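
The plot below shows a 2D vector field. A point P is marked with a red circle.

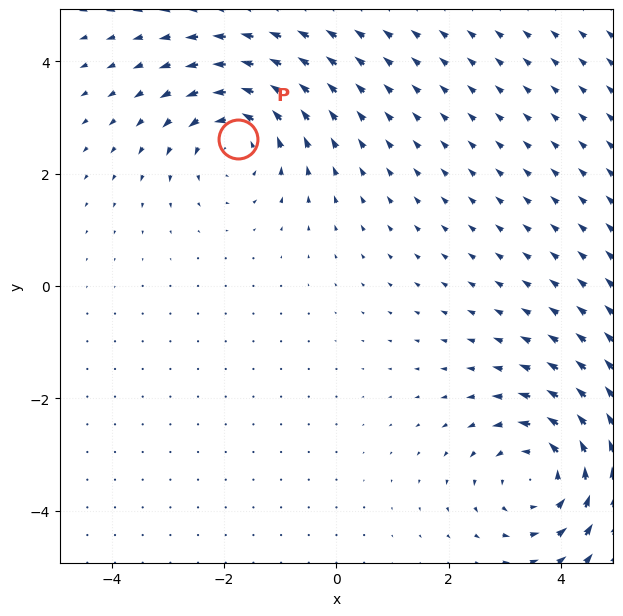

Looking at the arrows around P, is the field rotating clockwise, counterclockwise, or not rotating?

Near P at (-1.8, 2.6) the arrows circulate counterclockwise. The curl (z-component) there is about +3; positive curl means counterclockwise rotation.

counterclockwise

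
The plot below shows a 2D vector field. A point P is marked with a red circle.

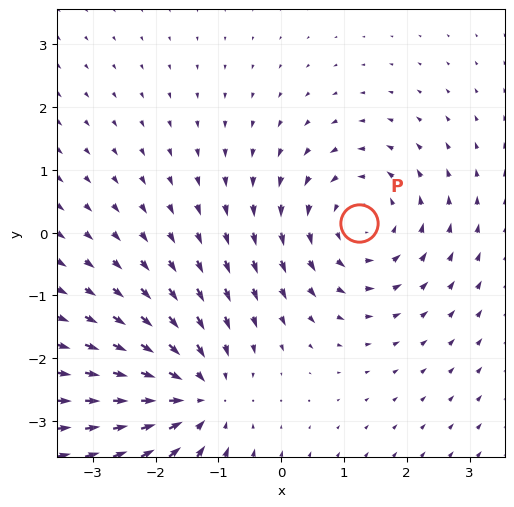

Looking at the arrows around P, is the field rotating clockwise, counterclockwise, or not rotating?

Near P at (1.2, 0.2) the arrows circulate counterclockwise. The curl (z-component) there is about +4; positive curl means counterclockwise rotation.

counterclockwise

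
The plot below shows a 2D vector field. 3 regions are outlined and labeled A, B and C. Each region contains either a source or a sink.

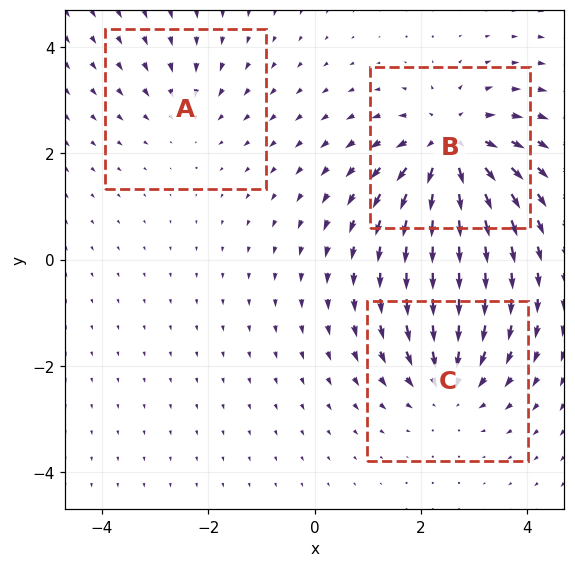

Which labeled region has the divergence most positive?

Divergence at each region's feature centre — A: about -2, B: about +5, C: about -3. Region B is most positive.

B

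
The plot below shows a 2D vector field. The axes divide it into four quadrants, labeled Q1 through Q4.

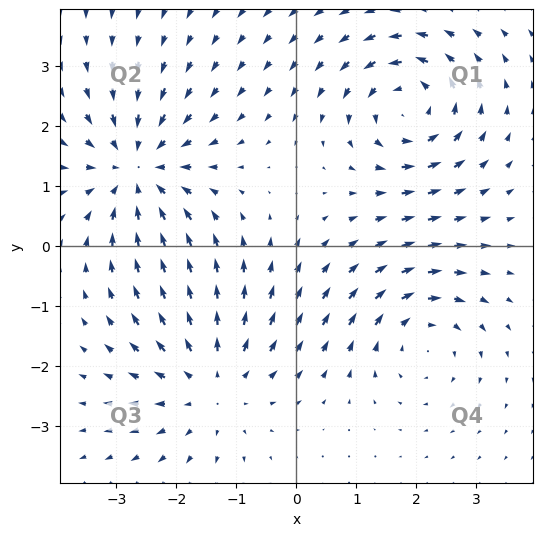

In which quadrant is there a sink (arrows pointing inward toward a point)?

The sink sits at approximately (-2.7, 1.3), which lies in quadrant Q2. The divergence there is about -4, negative as expected for a sink.

Q2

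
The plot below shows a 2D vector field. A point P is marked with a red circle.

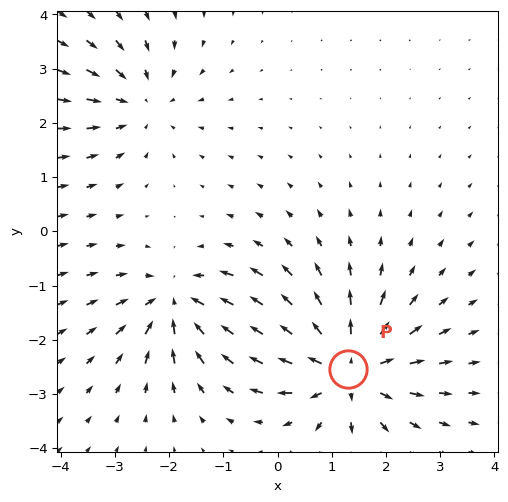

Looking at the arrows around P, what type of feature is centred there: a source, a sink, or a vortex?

source

At P (1.3, -2.5) the arrows spread outward. Divergence about +6, curl ≈0 — positive divergence with near-zero curl is a source.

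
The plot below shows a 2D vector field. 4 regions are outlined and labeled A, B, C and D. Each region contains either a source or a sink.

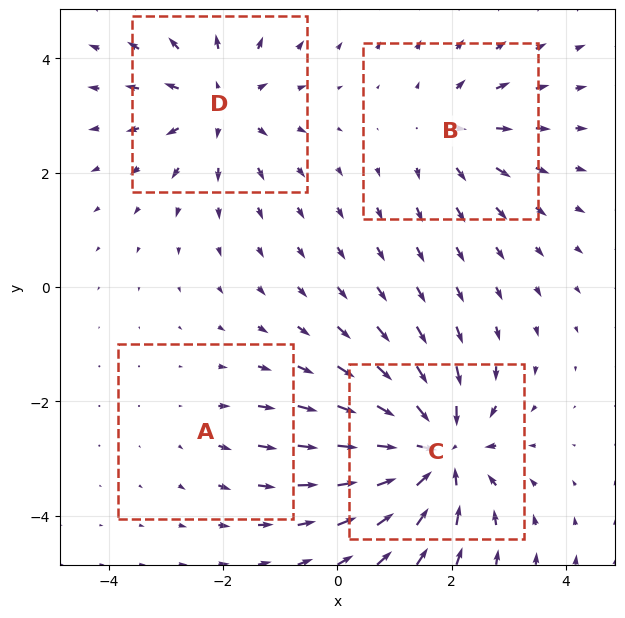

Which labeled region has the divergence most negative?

Divergence at each region's feature centre — A: about +2, B: about +4, C: about -7, D: about +5. Region C is most negative.

C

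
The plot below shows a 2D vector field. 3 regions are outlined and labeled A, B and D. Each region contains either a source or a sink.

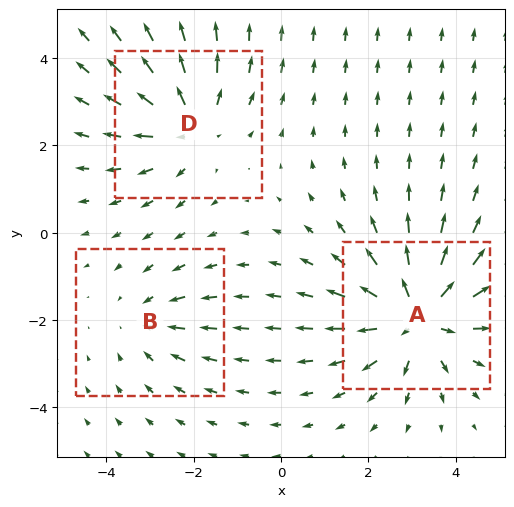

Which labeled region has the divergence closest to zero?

B

Divergence at each region's feature centre — A: about +4, B: about -2, D: about +3. Region B is closest to zero.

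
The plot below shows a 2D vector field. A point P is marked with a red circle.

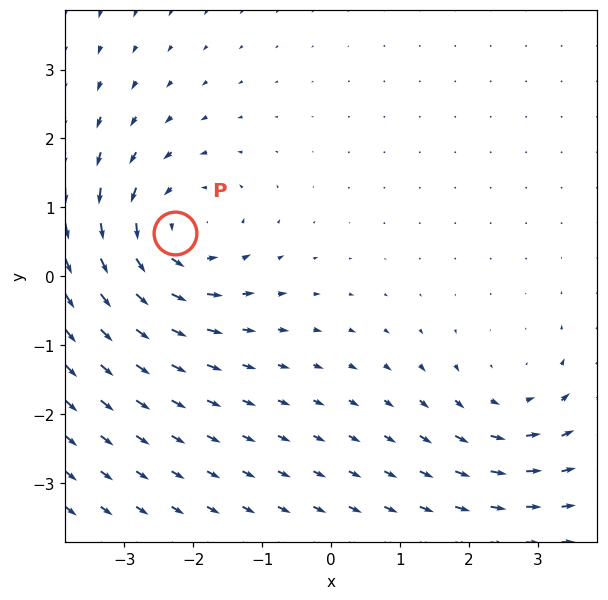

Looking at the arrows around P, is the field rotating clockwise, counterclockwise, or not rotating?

counterclockwise

Near P at (-2.3, 0.6) the arrows circulate counterclockwise. The curl (z-component) there is about +5; positive curl means counterclockwise rotation.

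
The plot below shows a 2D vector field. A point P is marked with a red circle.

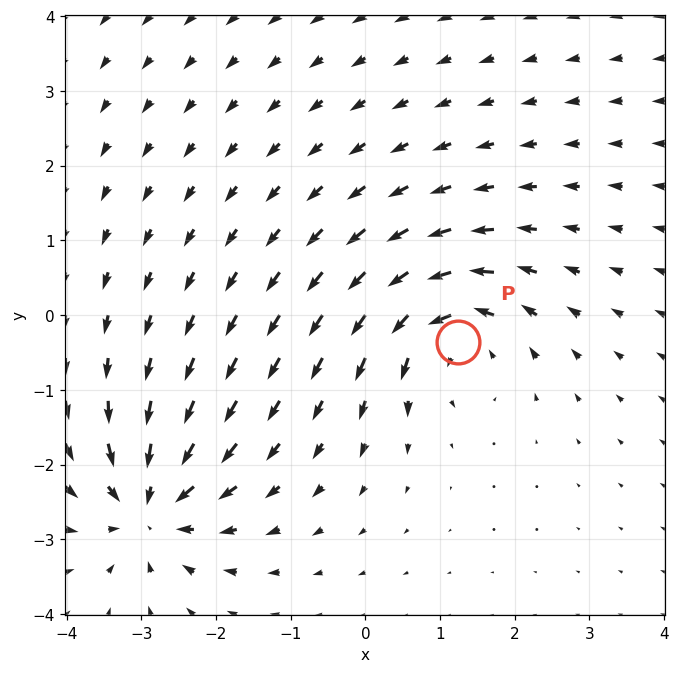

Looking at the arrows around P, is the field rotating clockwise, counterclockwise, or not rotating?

counterclockwise

Near P at (1.2, -0.4) the arrows circulate counterclockwise. The curl (z-component) there is about +4; positive curl means counterclockwise rotation.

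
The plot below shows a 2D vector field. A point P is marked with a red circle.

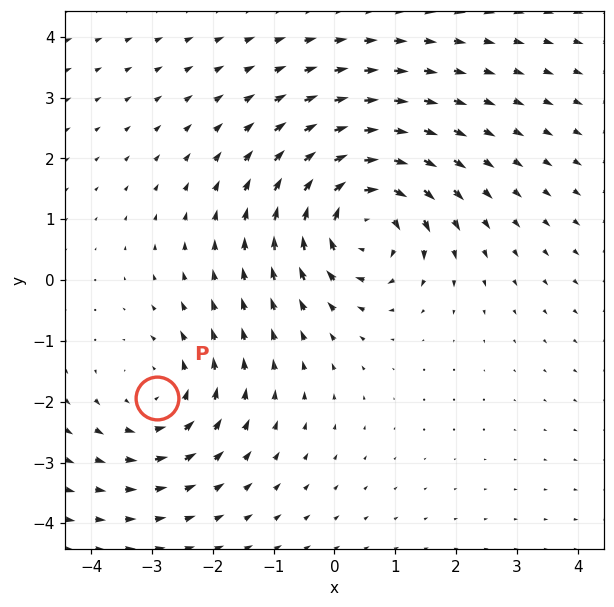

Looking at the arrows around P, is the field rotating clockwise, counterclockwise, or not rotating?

counterclockwise

Near P at (-2.9, -1.9) the arrows circulate counterclockwise. The curl (z-component) there is about +3; positive curl means counterclockwise rotation.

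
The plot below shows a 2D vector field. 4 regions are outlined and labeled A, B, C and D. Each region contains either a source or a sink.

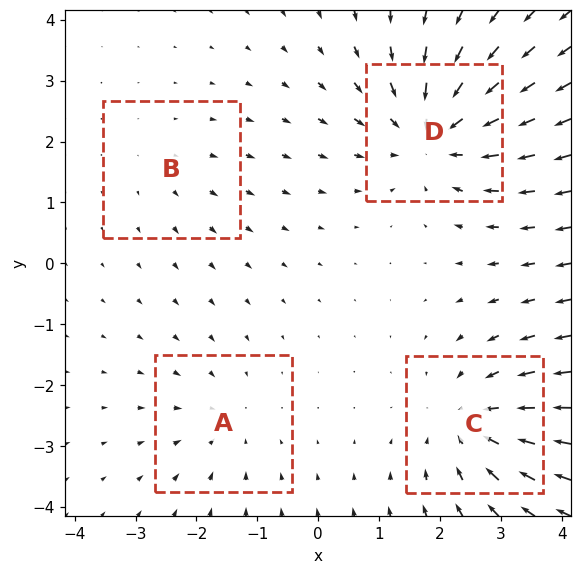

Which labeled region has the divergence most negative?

Divergence at each region's feature centre — A: about -3, B: about +2, C: about -5, D: about -6. Region D is most negative.

D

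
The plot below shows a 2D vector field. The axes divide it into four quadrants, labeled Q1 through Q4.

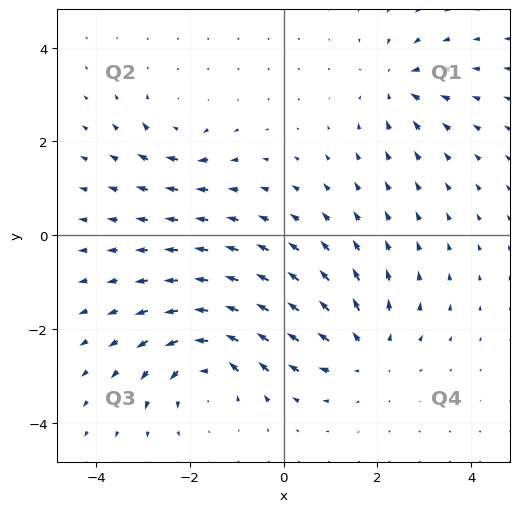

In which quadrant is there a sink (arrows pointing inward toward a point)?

The sink sits at approximately (2.4, 3.2), which lies in quadrant Q1. The divergence there is about -4, negative as expected for a sink.

Q1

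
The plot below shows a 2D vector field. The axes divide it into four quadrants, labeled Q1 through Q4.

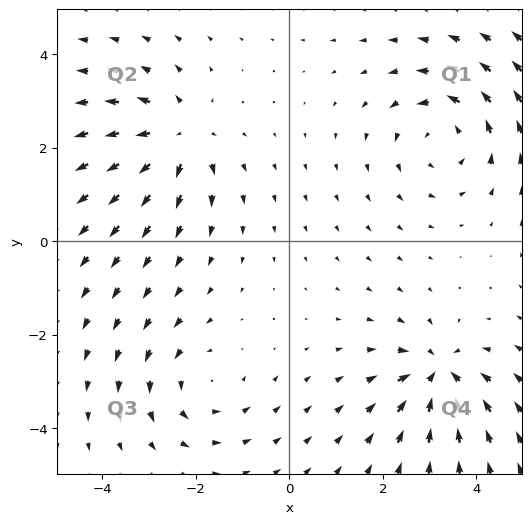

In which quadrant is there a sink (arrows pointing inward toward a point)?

Q4

The sink sits at approximately (3.2, -2.8), which lies in quadrant Q4. The divergence there is about -5, negative as expected for a sink.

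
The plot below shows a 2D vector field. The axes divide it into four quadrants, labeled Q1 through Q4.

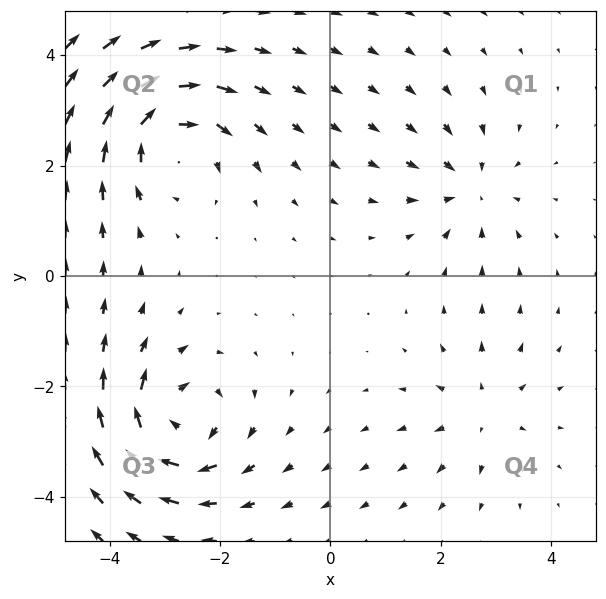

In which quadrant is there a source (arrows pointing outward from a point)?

Q4

The source sits at approximately (2.8, -2.5), which lies in quadrant Q4. The divergence there is about +3, positive as expected for a source.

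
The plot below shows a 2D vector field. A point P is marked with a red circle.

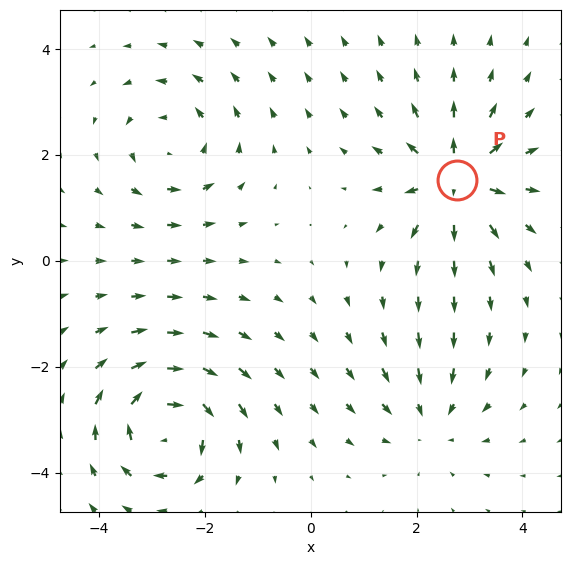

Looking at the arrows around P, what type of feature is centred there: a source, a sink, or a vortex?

At P (2.8, 1.5) the arrows spread outward. Divergence about +7, curl ≈0 — positive divergence with near-zero curl is a source.

source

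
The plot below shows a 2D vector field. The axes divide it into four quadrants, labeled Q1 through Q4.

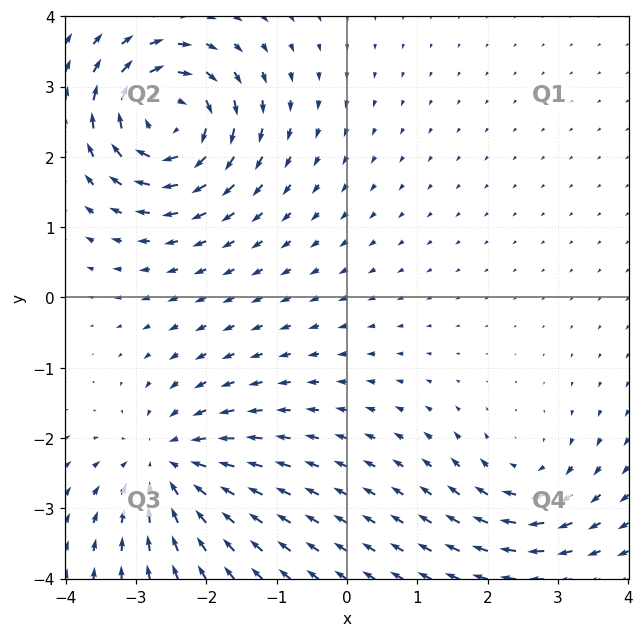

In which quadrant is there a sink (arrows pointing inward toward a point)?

Q3

The sink sits at approximately (-2.5, -2.4), which lies in quadrant Q3. The divergence there is about -4, negative as expected for a sink.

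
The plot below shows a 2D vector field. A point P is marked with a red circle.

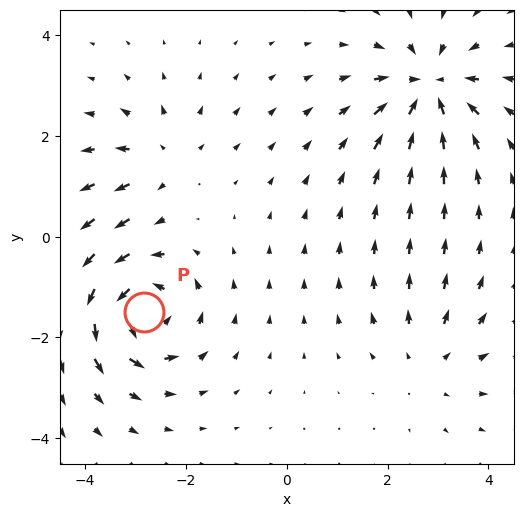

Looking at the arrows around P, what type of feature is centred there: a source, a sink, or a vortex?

vortex

At P (-2.8, -1.5) the arrows circulate counterclockwise. Divergence ≈0, curl about +7 — near-zero divergence with nonzero curl is a vortex.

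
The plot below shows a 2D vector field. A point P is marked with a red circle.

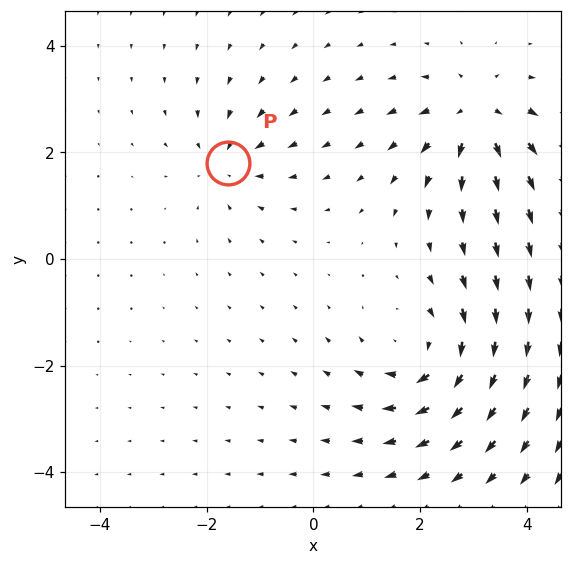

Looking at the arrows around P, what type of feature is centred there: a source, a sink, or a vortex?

sink

At P (-1.6, 1.8) the arrows converge inward. Divergence about -3, curl ≈0 — negative divergence with near-zero curl is a sink.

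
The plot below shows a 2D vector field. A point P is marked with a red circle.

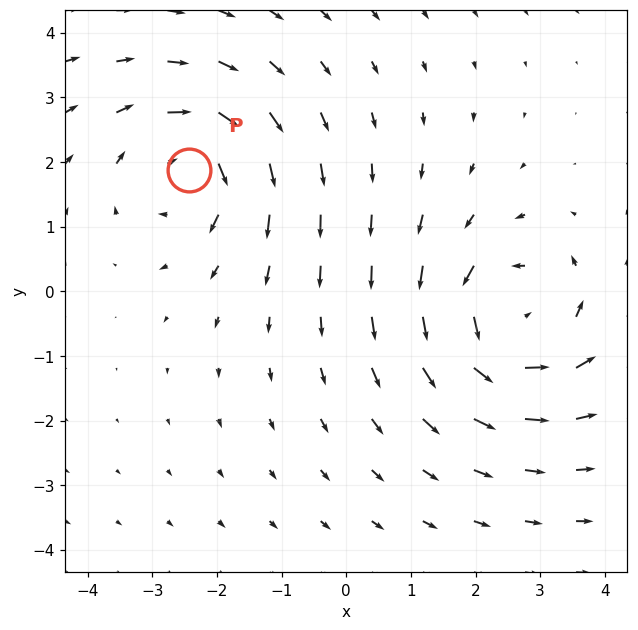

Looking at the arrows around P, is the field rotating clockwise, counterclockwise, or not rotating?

clockwise

Near P at (-2.4, 1.9) the arrows circulate clockwise. The curl (z-component) there is about -4; negative curl means clockwise rotation.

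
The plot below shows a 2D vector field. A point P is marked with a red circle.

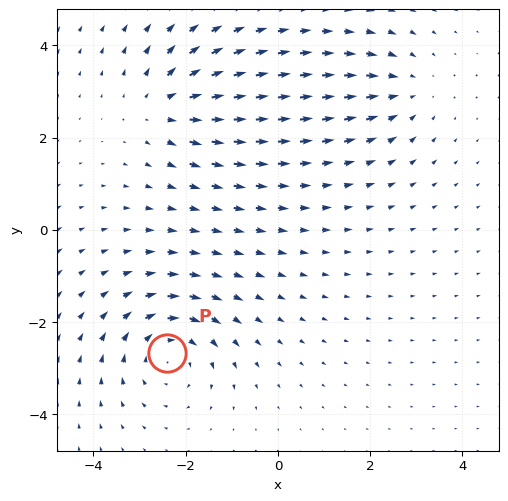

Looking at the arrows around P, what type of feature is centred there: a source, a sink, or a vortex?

At P (-2.4, -2.7) the arrows circulate clockwise. Divergence ≈0, curl about -4 — near-zero divergence with nonzero curl is a vortex.

vortex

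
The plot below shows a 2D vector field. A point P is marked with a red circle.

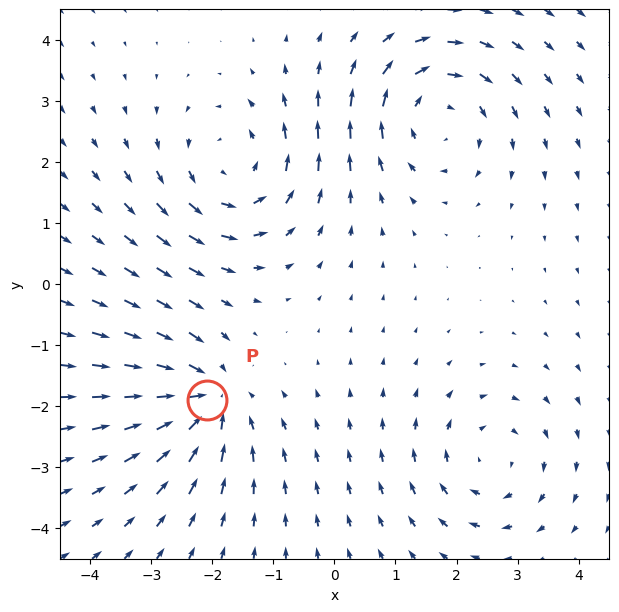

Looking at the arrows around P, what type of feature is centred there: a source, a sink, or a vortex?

sink

At P (-2.1, -1.9) the arrows converge inward. Divergence about -4, curl ≈0 — negative divergence with near-zero curl is a sink.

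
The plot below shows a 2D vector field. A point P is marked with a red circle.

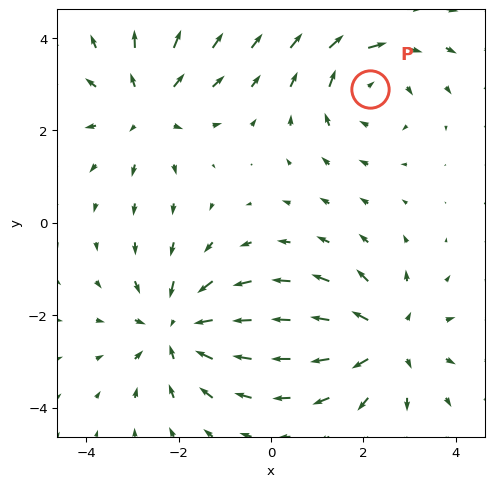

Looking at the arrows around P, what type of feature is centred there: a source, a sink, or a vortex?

At P (2.2, 2.9) the arrows circulate clockwise. Divergence ≈0, curl about -3 — near-zero divergence with nonzero curl is a vortex.

vortex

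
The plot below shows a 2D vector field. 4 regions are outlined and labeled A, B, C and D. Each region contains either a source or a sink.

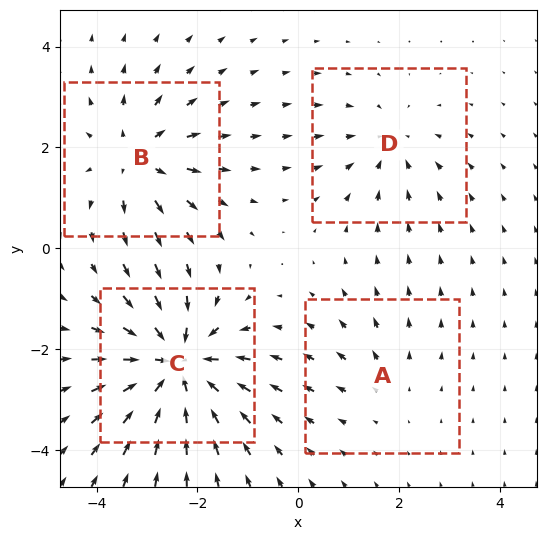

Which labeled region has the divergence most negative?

C

Divergence at each region's feature centre — A: about +2, B: about +5, C: about -8, D: about -3. Region C is most negative.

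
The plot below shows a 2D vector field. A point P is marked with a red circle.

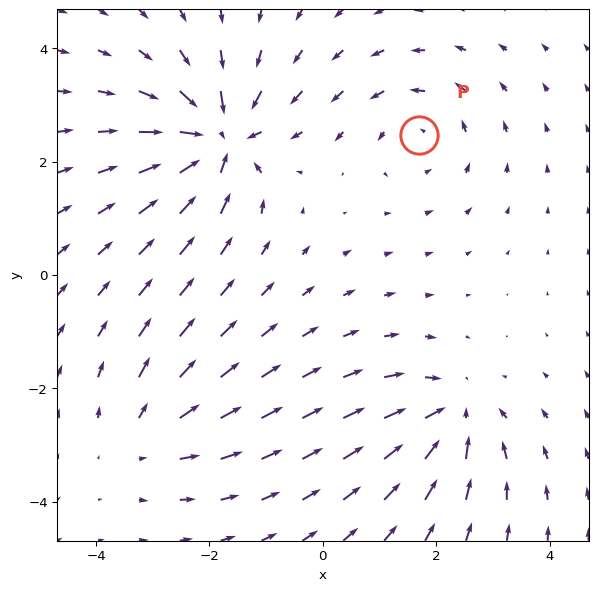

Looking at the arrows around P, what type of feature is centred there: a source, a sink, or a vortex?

At P (1.7, 2.5) the arrows circulate counterclockwise. Divergence ≈0, curl about +3 — near-zero divergence with nonzero curl is a vortex.

vortex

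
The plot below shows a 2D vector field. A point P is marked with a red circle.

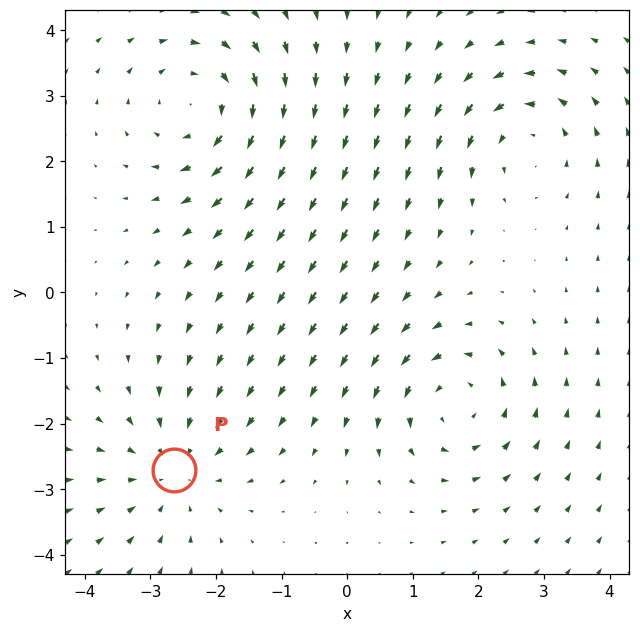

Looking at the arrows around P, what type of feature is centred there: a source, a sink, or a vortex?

At P (-2.6, -2.7) the arrows converge inward. Divergence about -3, curl ≈0 — negative divergence with near-zero curl is a sink.

sink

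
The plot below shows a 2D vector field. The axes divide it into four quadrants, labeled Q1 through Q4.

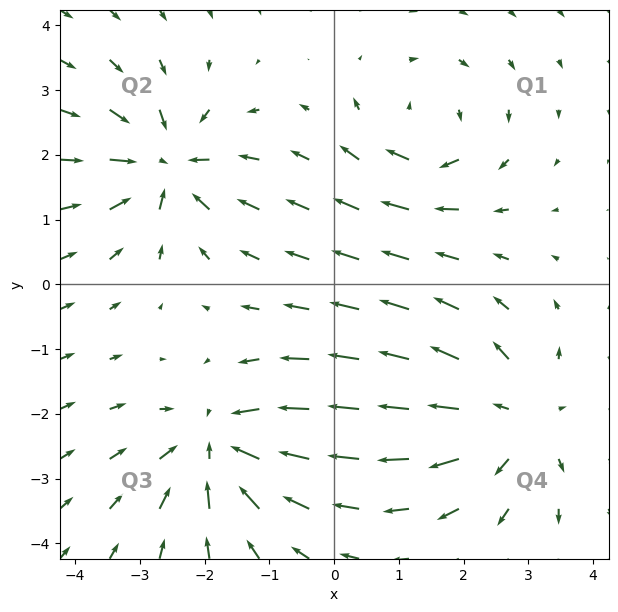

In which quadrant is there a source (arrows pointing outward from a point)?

The source sits at approximately (2.8, -2.1), which lies in quadrant Q4. The divergence there is about +4, positive as expected for a source.

Q4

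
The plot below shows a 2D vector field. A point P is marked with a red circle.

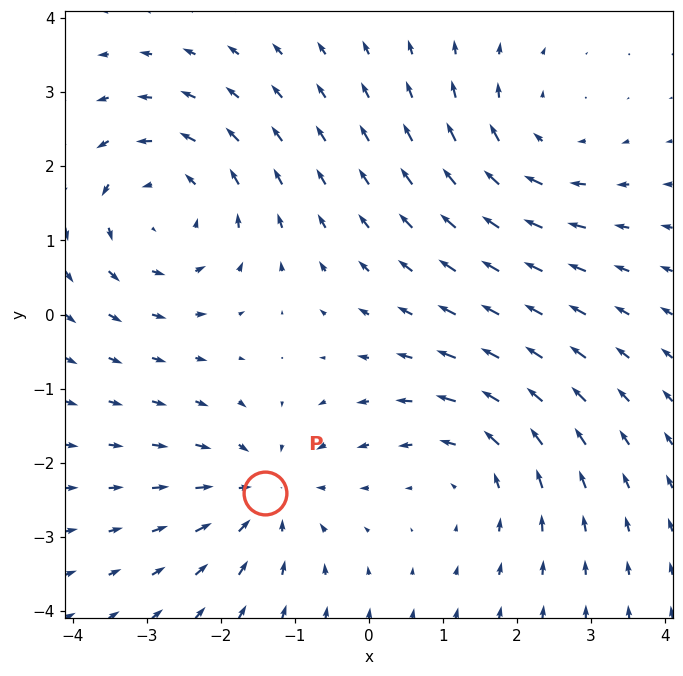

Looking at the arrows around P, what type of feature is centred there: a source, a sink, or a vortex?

sink

At P (-1.4, -2.4) the arrows converge inward. Divergence about -4, curl ≈0 — negative divergence with near-zero curl is a sink.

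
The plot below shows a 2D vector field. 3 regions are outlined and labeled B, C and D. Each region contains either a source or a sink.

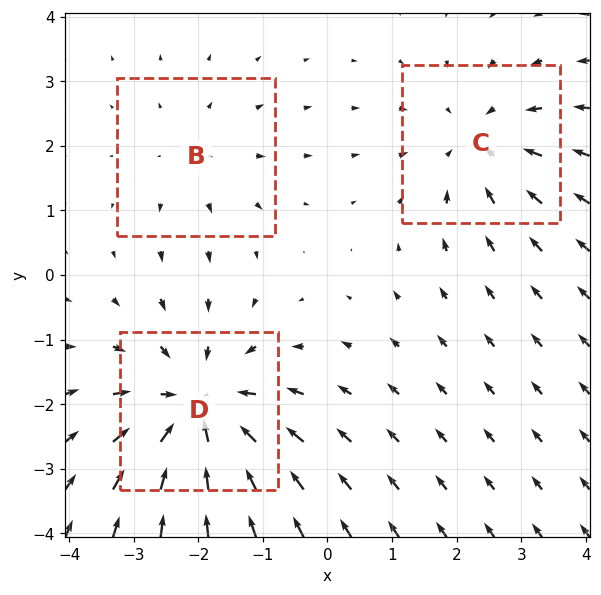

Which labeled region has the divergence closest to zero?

Divergence at each region's feature centre — B: about +2, C: about -3, D: about -4. Region B is closest to zero.

B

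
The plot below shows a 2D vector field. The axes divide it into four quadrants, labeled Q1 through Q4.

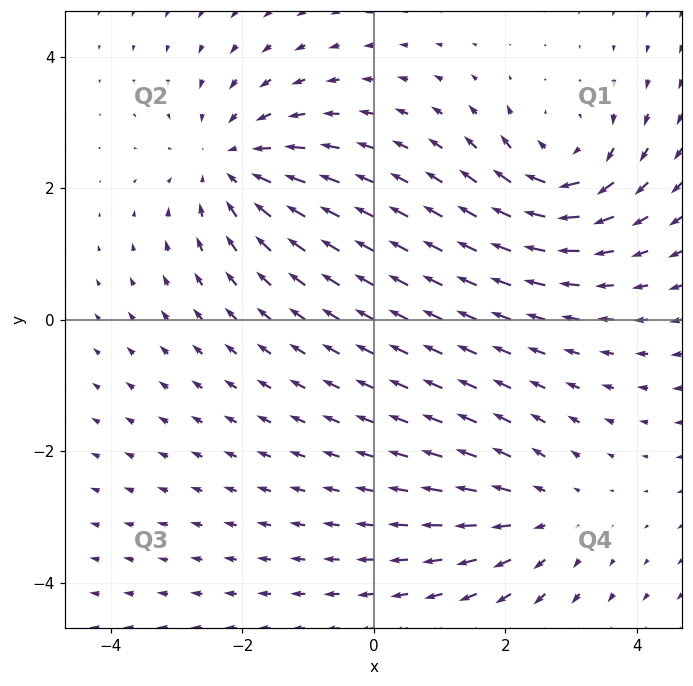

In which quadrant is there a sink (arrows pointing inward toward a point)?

Q2

The sink sits at approximately (-2.1, 2.4), which lies in quadrant Q2. The divergence there is about -3, negative as expected for a sink.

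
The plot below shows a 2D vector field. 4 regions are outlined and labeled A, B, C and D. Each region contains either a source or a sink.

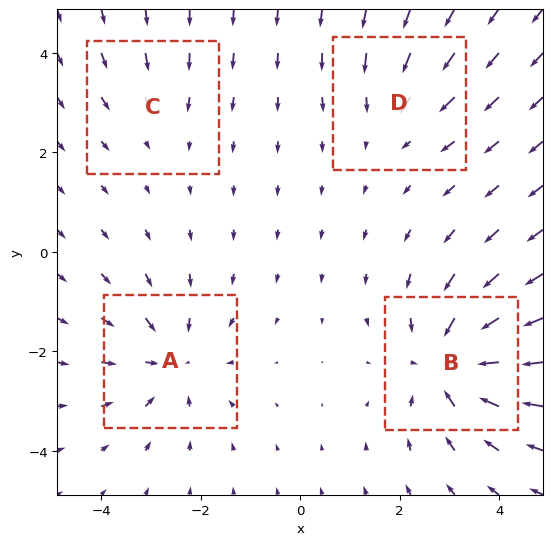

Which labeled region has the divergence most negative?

Divergence at each region's feature centre — A: about -5, B: about -6, C: about -2, D: about -3. Region B is most negative.

B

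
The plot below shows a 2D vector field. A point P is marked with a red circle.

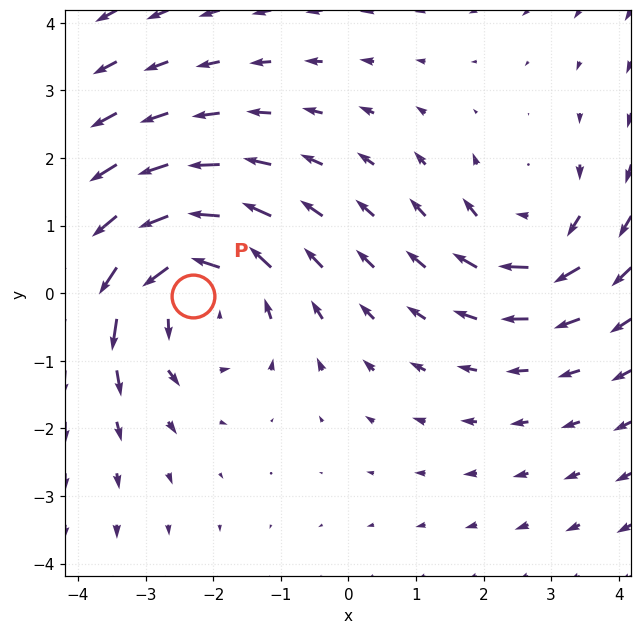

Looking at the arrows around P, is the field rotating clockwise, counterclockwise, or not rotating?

counterclockwise

Near P at (-2.3, -0.0) the arrows circulate counterclockwise. The curl (z-component) there is about +3; positive curl means counterclockwise rotation.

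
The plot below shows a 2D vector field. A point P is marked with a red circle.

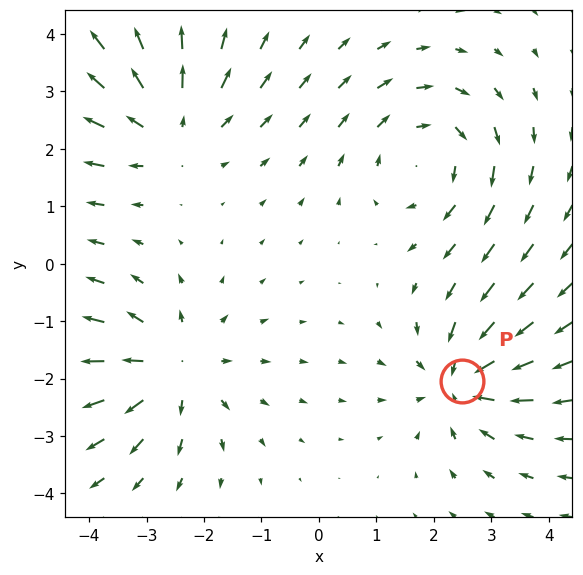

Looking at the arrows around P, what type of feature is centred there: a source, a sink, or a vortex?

sink

At P (2.5, -2.0) the arrows converge inward. Divergence about -5, curl ≈0 — negative divergence with near-zero curl is a sink.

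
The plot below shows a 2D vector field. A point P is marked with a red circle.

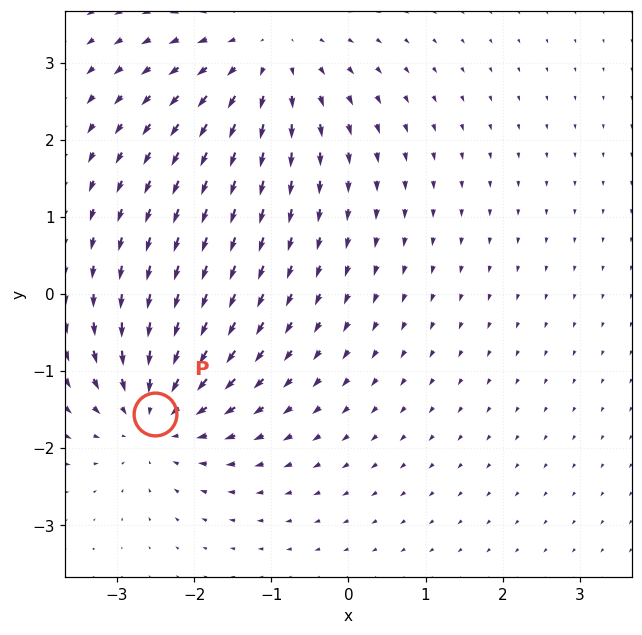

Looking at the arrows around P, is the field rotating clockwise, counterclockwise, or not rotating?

not rotating

Near P at (-2.5, -1.6) the arrows show no circulation. The curl there is ≈0.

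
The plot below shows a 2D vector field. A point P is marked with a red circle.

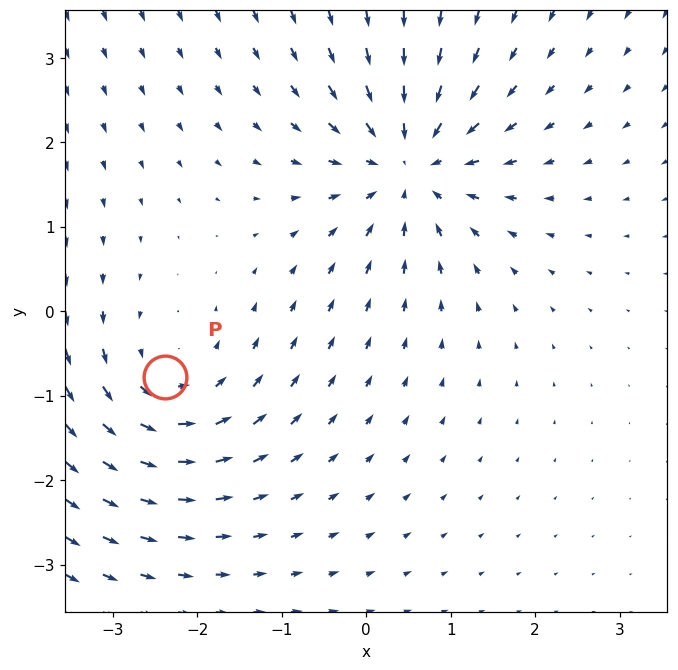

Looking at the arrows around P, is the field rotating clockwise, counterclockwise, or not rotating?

Near P at (-2.4, -0.8) the arrows circulate counterclockwise. The curl (z-component) there is about +3; positive curl means counterclockwise rotation.

counterclockwise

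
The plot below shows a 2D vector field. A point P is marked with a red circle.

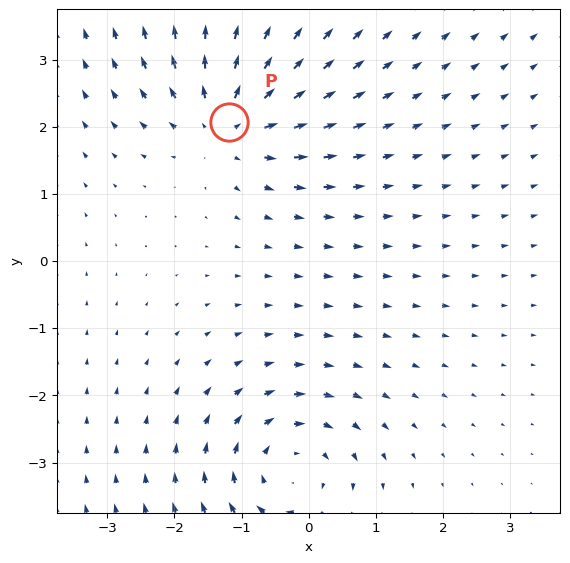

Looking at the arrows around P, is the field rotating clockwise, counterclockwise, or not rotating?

Near P at (-1.2, 2.1) the arrows show no circulation. The curl there is ≈0.

not rotating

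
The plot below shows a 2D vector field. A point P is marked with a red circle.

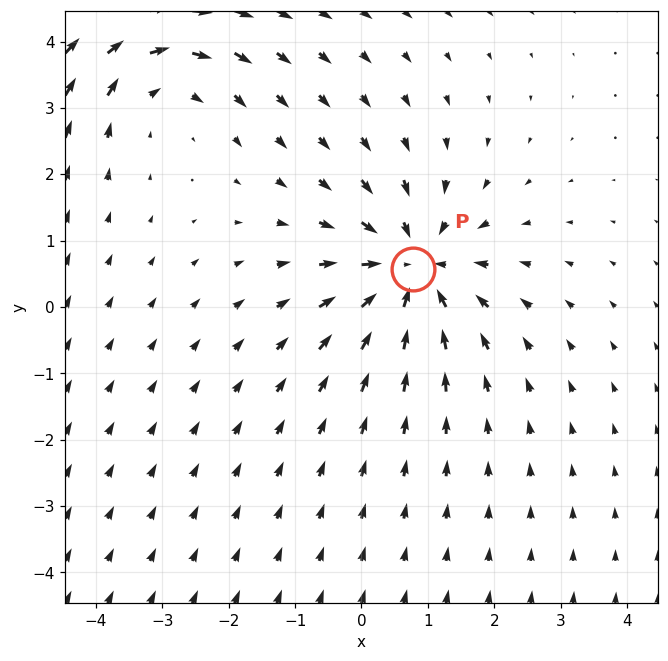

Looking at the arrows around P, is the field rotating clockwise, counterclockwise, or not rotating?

not rotating

Near P at (0.8, 0.6) the arrows show no circulation. The curl there is ≈0.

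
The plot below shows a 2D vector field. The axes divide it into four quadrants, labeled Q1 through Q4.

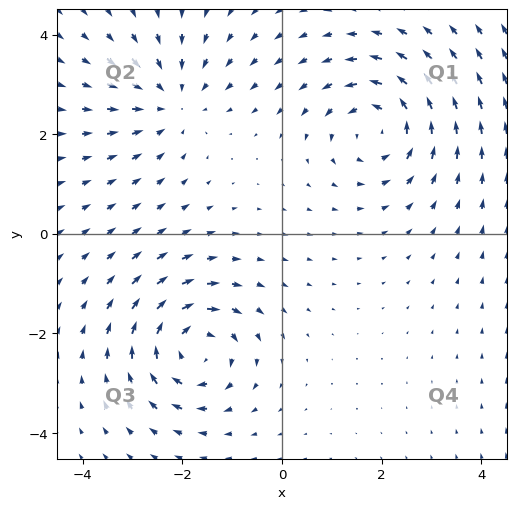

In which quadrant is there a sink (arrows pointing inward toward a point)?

Q2

The sink sits at approximately (-2.2, 2.7), which lies in quadrant Q2. The divergence there is about -3, negative as expected for a sink.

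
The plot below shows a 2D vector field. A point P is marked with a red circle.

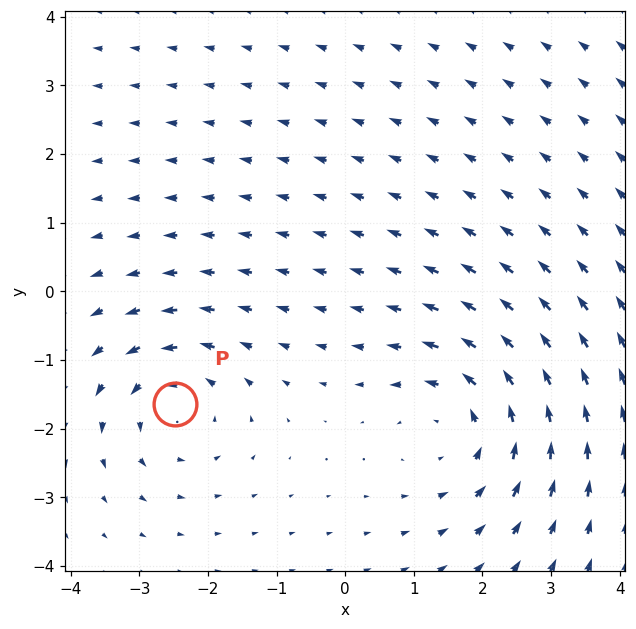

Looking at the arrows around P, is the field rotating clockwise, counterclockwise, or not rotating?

counterclockwise

Near P at (-2.5, -1.6) the arrows circulate counterclockwise. The curl (z-component) there is about +3; positive curl means counterclockwise rotation.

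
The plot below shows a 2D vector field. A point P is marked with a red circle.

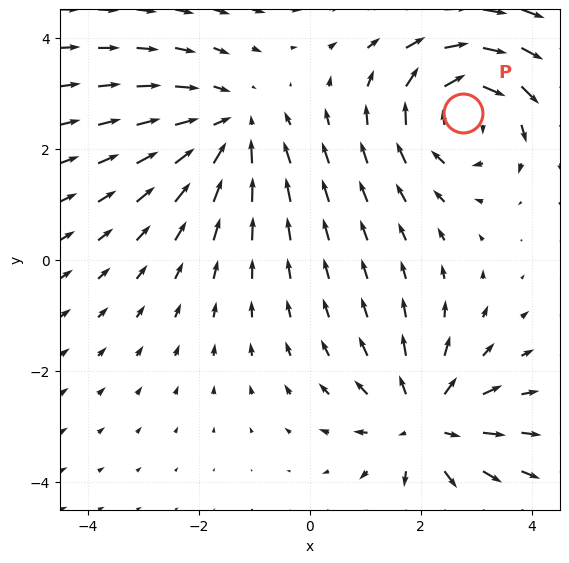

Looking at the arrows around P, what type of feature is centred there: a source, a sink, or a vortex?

At P (2.8, 2.6) the arrows circulate clockwise. Divergence ≈0, curl about -3 — near-zero divergence with nonzero curl is a vortex.

vortex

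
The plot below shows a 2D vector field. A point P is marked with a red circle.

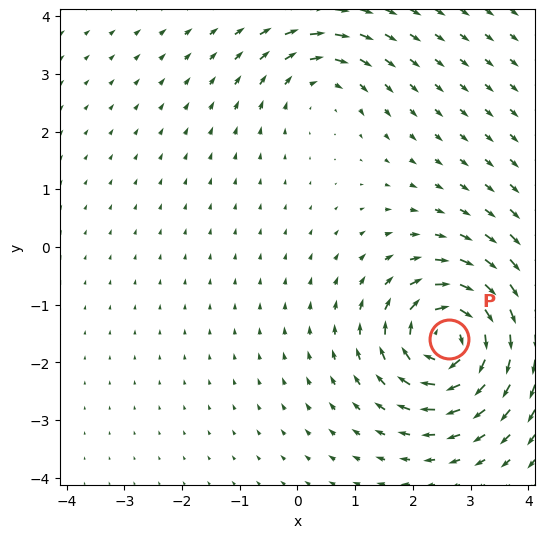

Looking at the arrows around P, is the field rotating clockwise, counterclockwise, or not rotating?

Near P at (2.6, -1.6) the arrows circulate clockwise. The curl (z-component) there is about -7; negative curl means clockwise rotation.

clockwise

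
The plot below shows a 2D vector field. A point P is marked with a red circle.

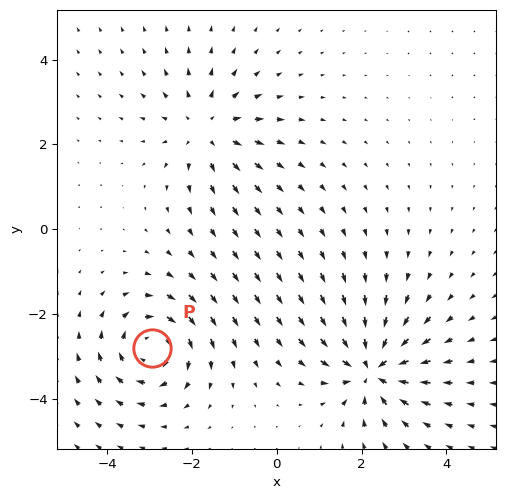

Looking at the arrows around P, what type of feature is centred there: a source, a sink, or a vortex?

At P (-3.0, -2.8) the arrows circulate clockwise. Divergence ≈0, curl about -4 — near-zero divergence with nonzero curl is a vortex.

vortex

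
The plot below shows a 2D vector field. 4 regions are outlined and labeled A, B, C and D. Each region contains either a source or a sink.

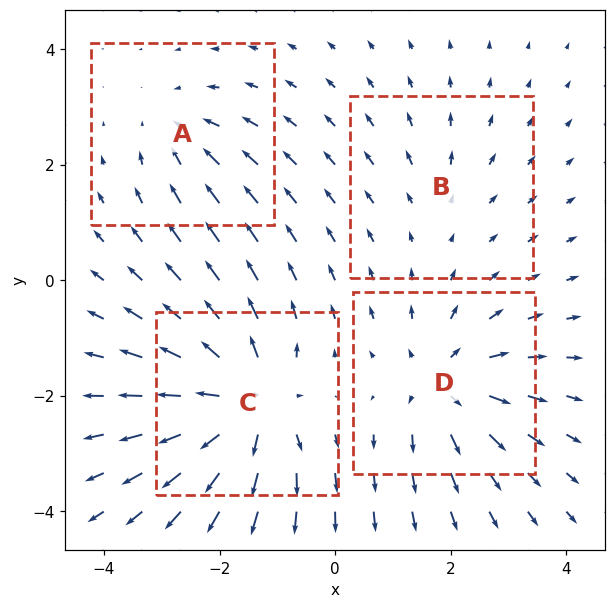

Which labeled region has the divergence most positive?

C

Divergence at each region's feature centre — A: about -3, B: about +2, C: about +7, D: about +5. Region C is most positive.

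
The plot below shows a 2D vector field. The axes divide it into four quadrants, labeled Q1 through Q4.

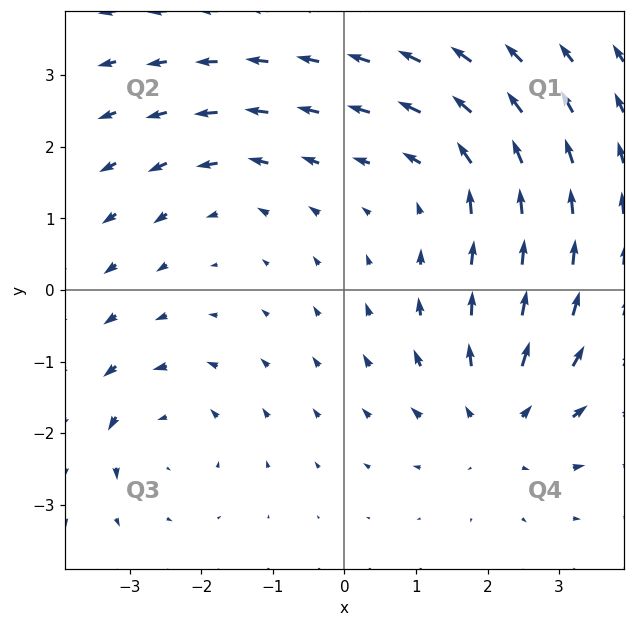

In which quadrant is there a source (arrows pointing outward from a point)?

The source sits at approximately (2.2, -1.8), which lies in quadrant Q4. The divergence there is about +4, positive as expected for a source.

Q4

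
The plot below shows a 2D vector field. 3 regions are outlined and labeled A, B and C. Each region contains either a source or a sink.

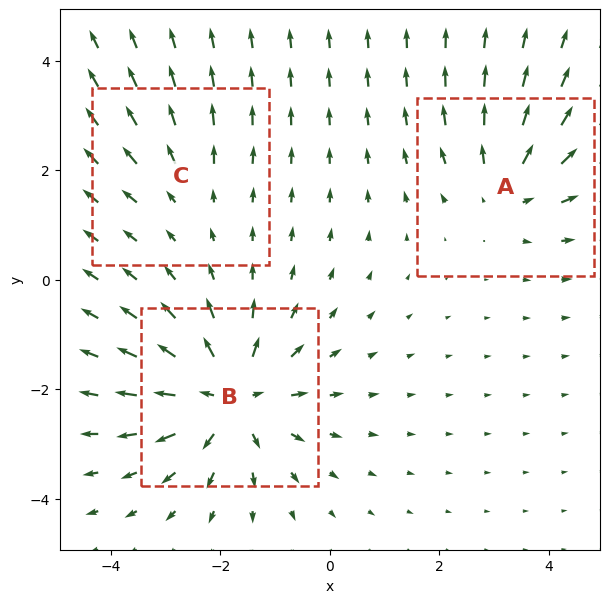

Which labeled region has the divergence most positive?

B

Divergence at each region's feature centre — A: about +3, B: about +5, C: about +2. Region B is most positive.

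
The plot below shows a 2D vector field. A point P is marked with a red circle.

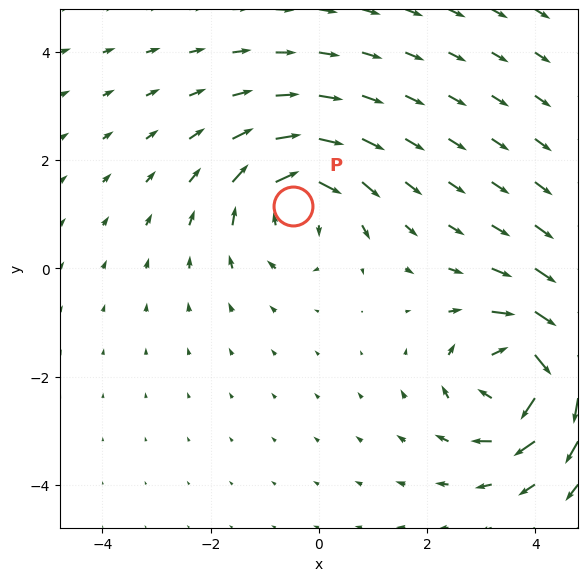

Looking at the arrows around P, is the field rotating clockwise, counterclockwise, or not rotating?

clockwise

Near P at (-0.5, 1.1) the arrows circulate clockwise. The curl (z-component) there is about -4; negative curl means clockwise rotation.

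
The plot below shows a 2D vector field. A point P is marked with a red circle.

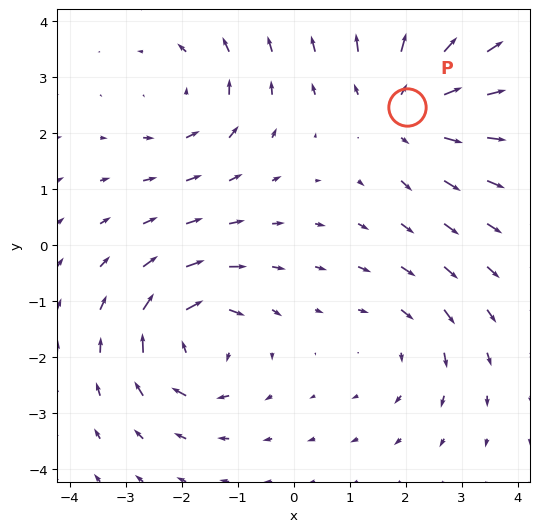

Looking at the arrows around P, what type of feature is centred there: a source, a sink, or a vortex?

source

At P (2.0, 2.5) the arrows spread outward. Divergence about +4, curl ≈0 — positive divergence with near-zero curl is a source.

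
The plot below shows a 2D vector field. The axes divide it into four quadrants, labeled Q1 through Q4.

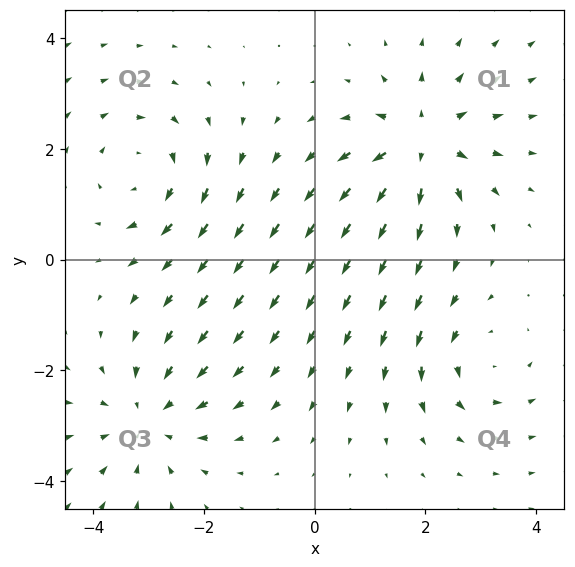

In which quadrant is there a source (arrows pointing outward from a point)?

The source sits at approximately (1.9, 2.1), which lies in quadrant Q1. The divergence there is about +5, positive as expected for a source.

Q1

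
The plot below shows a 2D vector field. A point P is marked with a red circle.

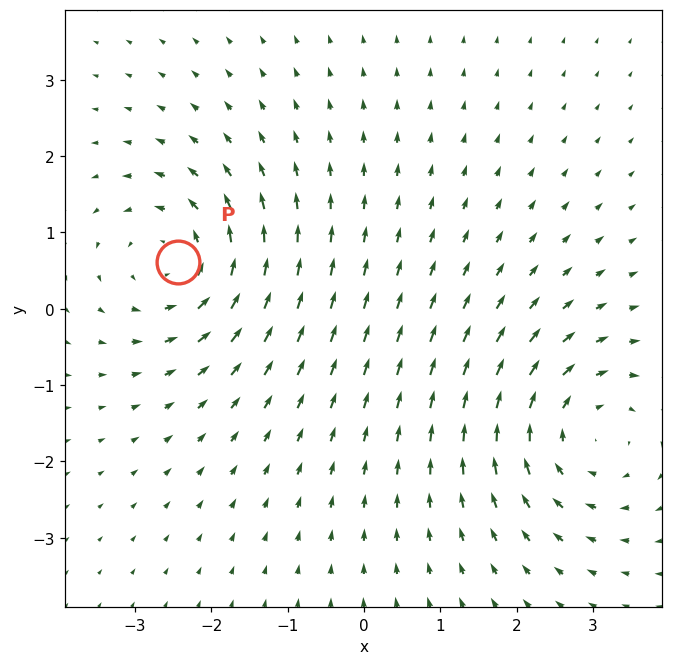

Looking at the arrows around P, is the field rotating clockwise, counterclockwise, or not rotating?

Near P at (-2.4, 0.6) the arrows circulate counterclockwise. The curl (z-component) there is about +5; positive curl means counterclockwise rotation.

counterclockwise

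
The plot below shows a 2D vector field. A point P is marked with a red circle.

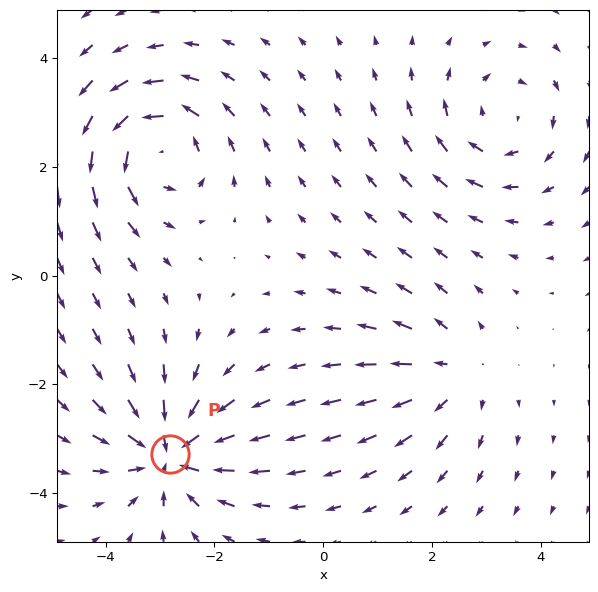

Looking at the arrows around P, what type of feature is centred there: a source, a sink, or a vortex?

sink

At P (-2.8, -3.3) the arrows converge inward. Divergence about -5, curl ≈0 — negative divergence with near-zero curl is a sink.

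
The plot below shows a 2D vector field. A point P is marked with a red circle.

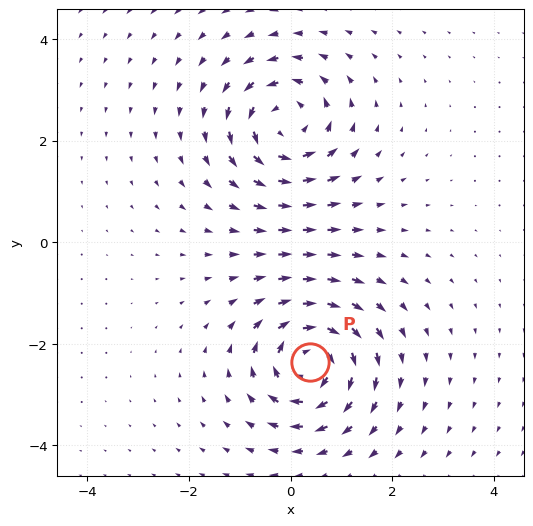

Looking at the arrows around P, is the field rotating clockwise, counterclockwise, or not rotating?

Near P at (0.4, -2.4) the arrows circulate clockwise. The curl (z-component) there is about -7; negative curl means clockwise rotation.

clockwise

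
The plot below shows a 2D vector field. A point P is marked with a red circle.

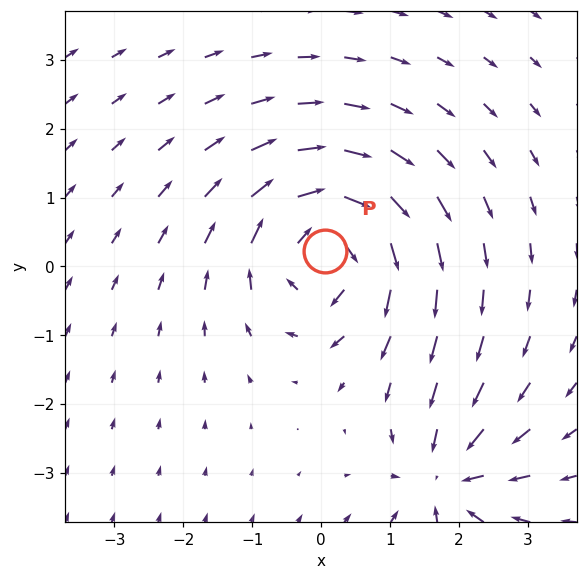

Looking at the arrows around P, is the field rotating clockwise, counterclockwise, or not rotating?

Near P at (0.1, 0.2) the arrows circulate clockwise. The curl (z-component) there is about -5; negative curl means clockwise rotation.

clockwise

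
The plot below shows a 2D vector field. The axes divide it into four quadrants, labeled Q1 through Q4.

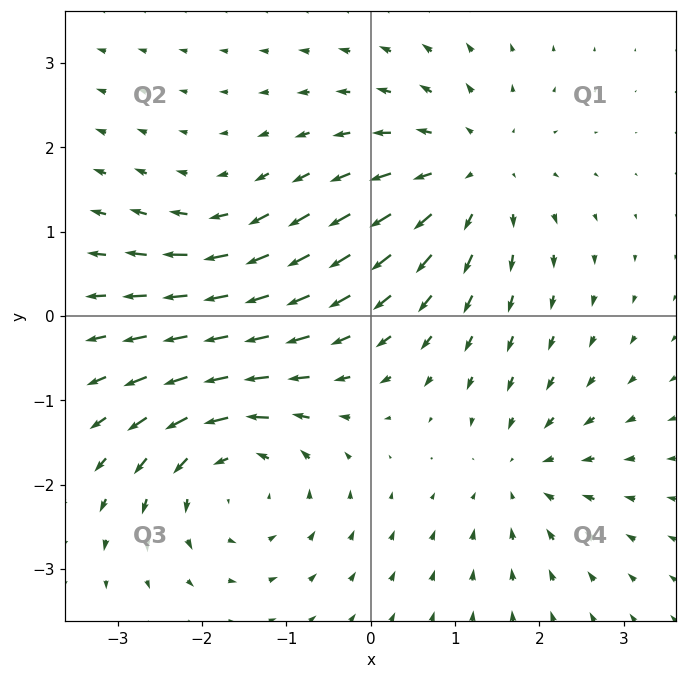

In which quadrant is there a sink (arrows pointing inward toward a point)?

The sink sits at approximately (1.8, -1.8), which lies in quadrant Q4. The divergence there is about -4, negative as expected for a sink.

Q4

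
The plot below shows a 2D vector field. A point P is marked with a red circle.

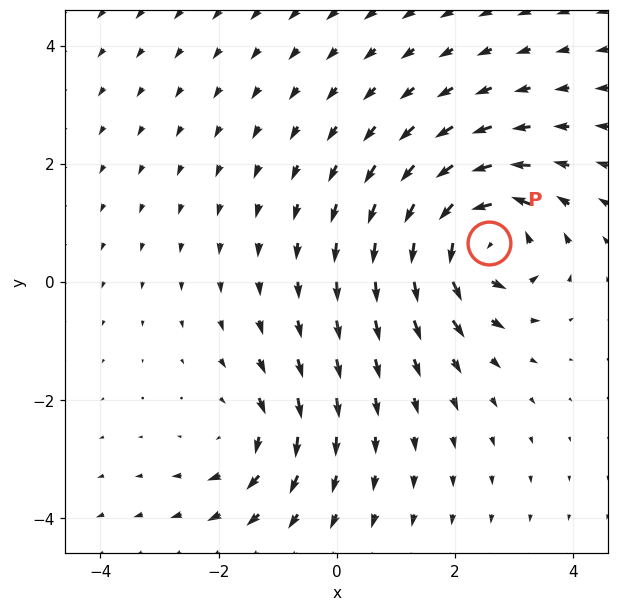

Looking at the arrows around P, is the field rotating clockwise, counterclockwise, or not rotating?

counterclockwise

Near P at (2.6, 0.7) the arrows circulate counterclockwise. The curl (z-component) there is about +6; positive curl means counterclockwise rotation.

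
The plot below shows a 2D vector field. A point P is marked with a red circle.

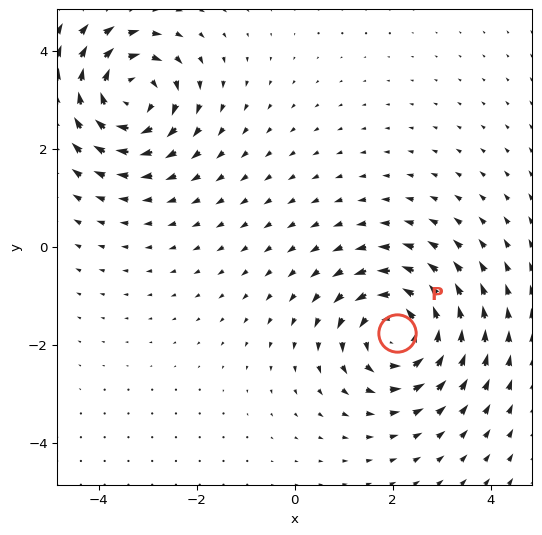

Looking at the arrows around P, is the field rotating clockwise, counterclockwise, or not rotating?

counterclockwise

Near P at (2.1, -1.7) the arrows circulate counterclockwise. The curl (z-component) there is about +5; positive curl means counterclockwise rotation.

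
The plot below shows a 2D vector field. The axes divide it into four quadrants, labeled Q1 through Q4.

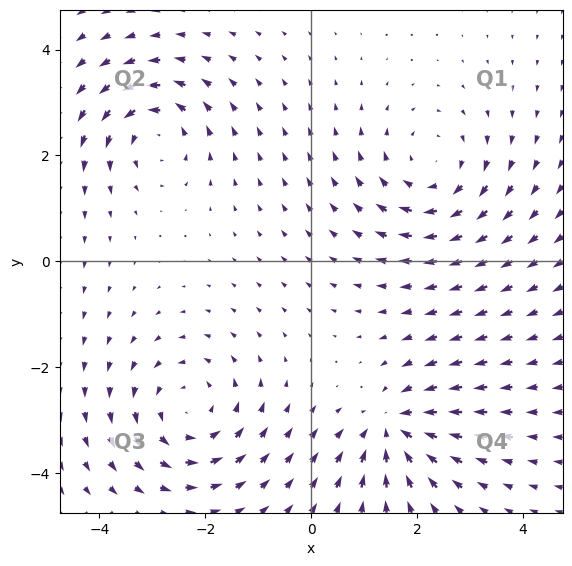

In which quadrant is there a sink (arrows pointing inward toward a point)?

The sink sits at approximately (1.5, -3.1), which lies in quadrant Q4. The divergence there is about -5, negative as expected for a sink.

Q4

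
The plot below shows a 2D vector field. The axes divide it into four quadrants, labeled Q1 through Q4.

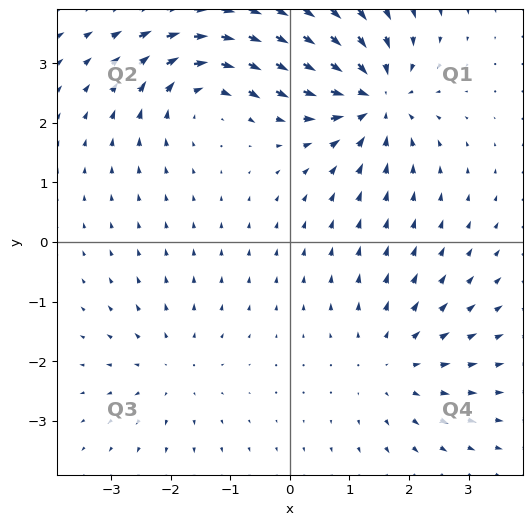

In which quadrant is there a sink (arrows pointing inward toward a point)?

Q1

The sink sits at approximately (1.4, 2.4), which lies in quadrant Q1. The divergence there is about -6, negative as expected for a sink.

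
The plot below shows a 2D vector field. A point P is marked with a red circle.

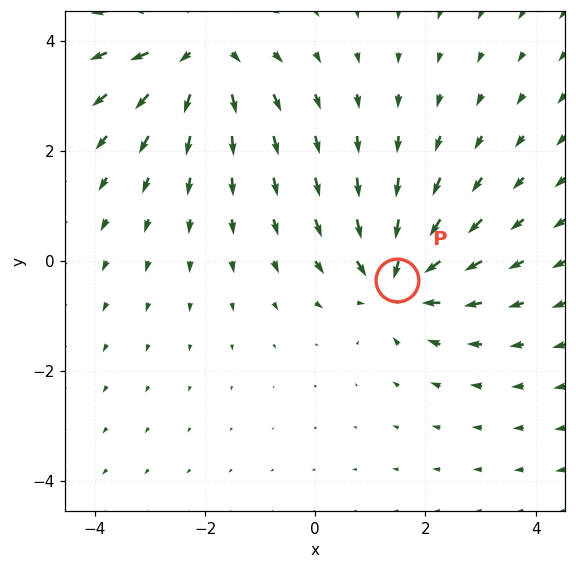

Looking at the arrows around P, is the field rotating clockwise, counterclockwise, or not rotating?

Near P at (1.5, -0.3) the arrows show no circulation. The curl there is ≈0.

not rotating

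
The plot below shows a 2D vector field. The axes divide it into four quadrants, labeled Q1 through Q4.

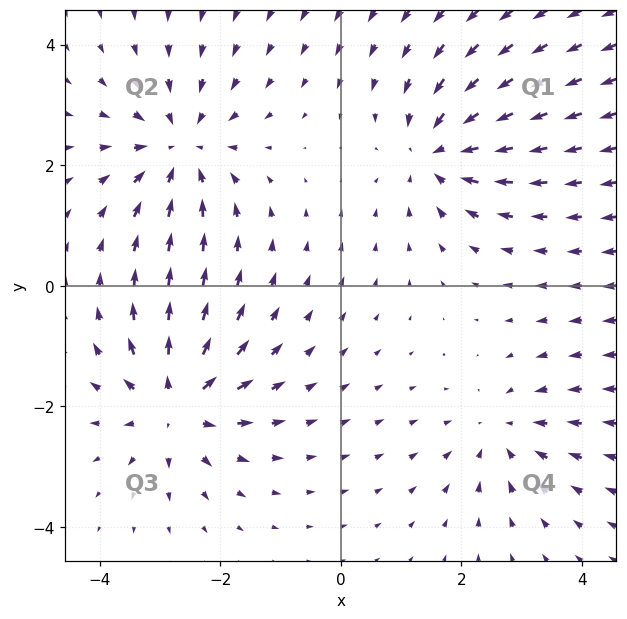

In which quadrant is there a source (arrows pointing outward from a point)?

The source sits at approximately (-2.7, -2.0), which lies in quadrant Q3. The divergence there is about +6, positive as expected for a source.

Q3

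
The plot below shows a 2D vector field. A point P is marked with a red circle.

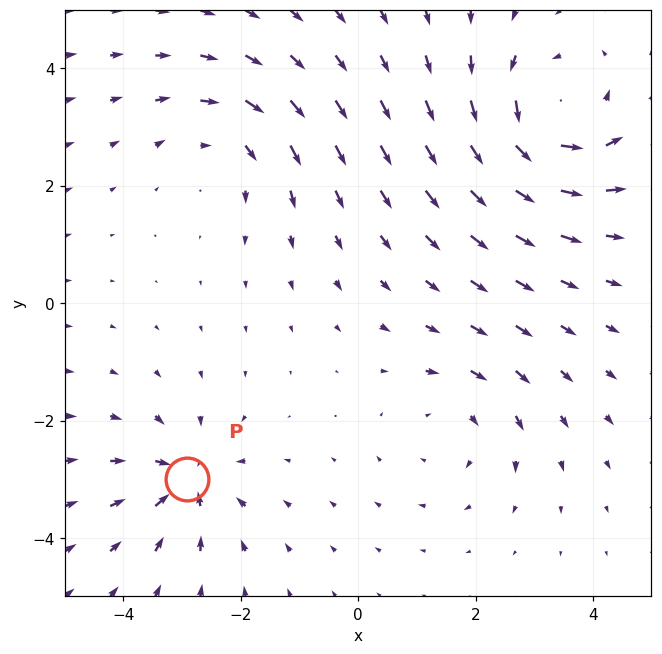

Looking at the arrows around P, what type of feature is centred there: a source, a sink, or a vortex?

At P (-2.9, -3.0) the arrows converge inward. Divergence about -4, curl ≈0 — negative divergence with near-zero curl is a sink.

sink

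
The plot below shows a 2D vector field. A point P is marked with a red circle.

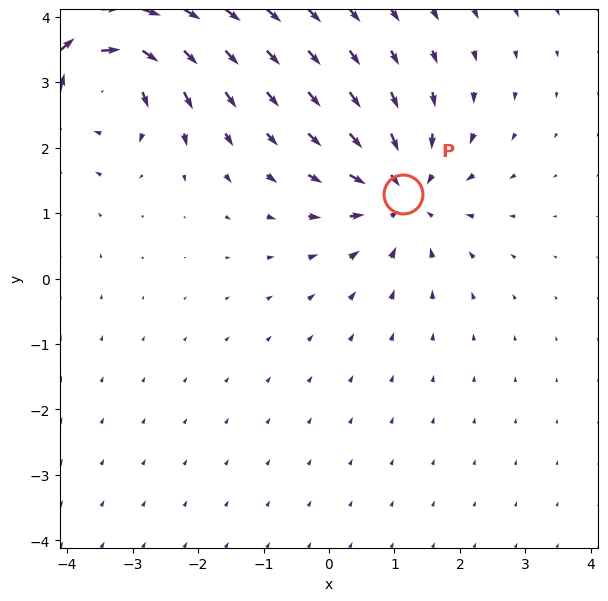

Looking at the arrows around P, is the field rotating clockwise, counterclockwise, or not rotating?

Near P at (1.1, 1.3) the arrows show no circulation. The curl there is ≈0.

not rotating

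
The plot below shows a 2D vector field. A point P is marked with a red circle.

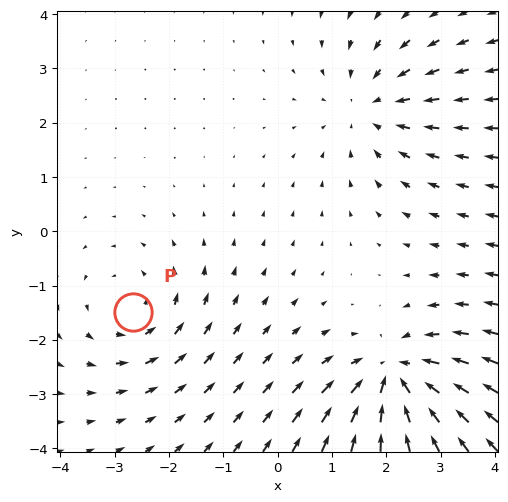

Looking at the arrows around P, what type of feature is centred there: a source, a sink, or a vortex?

At P (-2.7, -1.5) the arrows circulate counterclockwise. Divergence ≈0, curl about +3 — near-zero divergence with nonzero curl is a vortex.

vortex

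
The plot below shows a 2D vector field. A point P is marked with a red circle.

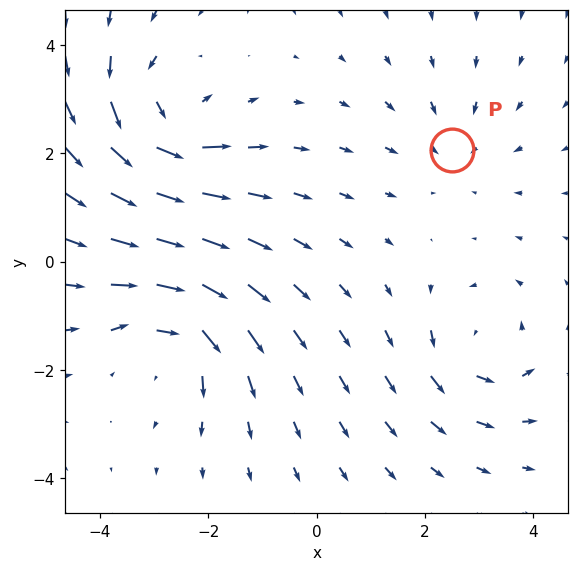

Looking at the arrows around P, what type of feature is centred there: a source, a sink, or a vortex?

At P (2.5, 2.1) the arrows converge inward. Divergence about -2, curl ≈0 — negative divergence with near-zero curl is a sink.

sink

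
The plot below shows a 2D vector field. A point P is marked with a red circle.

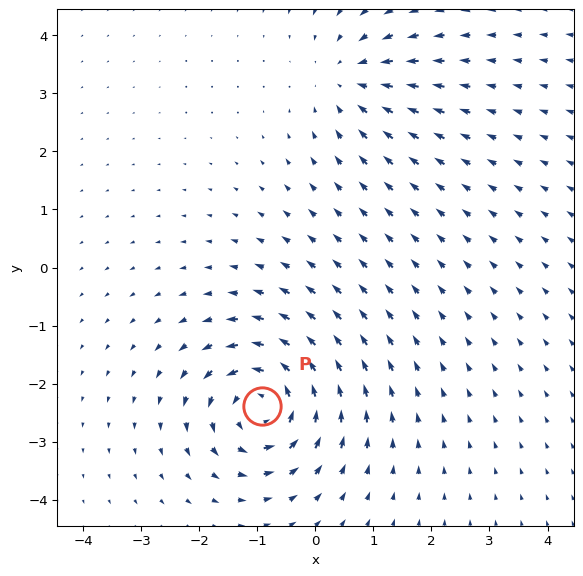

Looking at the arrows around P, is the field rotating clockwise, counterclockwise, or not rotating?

counterclockwise

Near P at (-0.9, -2.4) the arrows circulate counterclockwise. The curl (z-component) there is about +6; positive curl means counterclockwise rotation.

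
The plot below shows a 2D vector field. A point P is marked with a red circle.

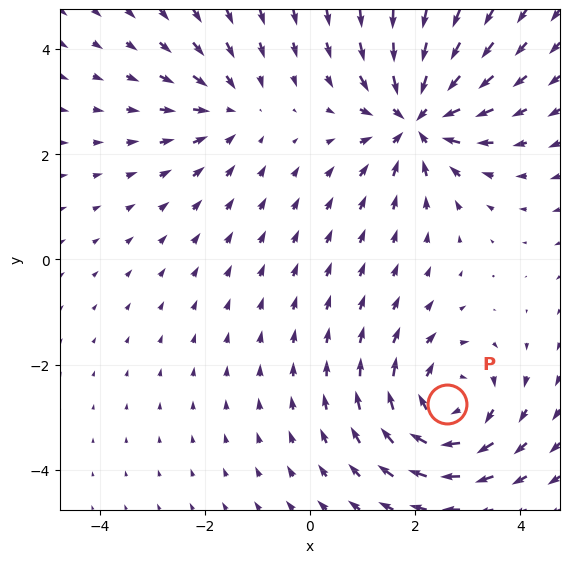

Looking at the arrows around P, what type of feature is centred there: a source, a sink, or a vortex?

At P (2.6, -2.7) the arrows circulate clockwise. Divergence ≈0, curl about -5 — near-zero divergence with nonzero curl is a vortex.

vortex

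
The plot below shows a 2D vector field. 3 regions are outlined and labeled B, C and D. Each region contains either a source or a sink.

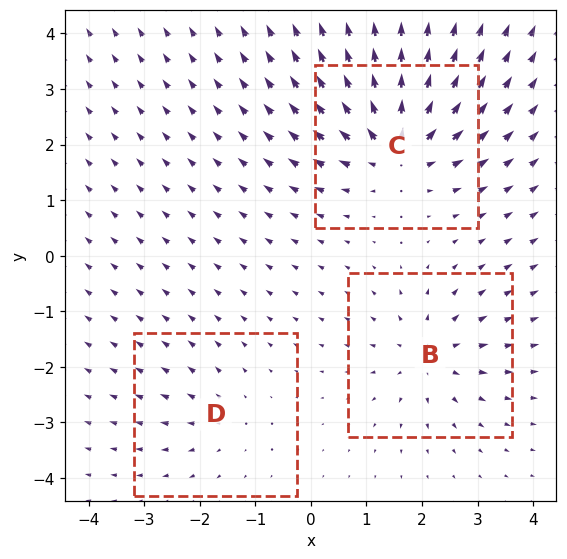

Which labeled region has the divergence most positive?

C

Divergence at each region's feature centre — B: about +4, C: about +6, D: about +2. Region C is most positive.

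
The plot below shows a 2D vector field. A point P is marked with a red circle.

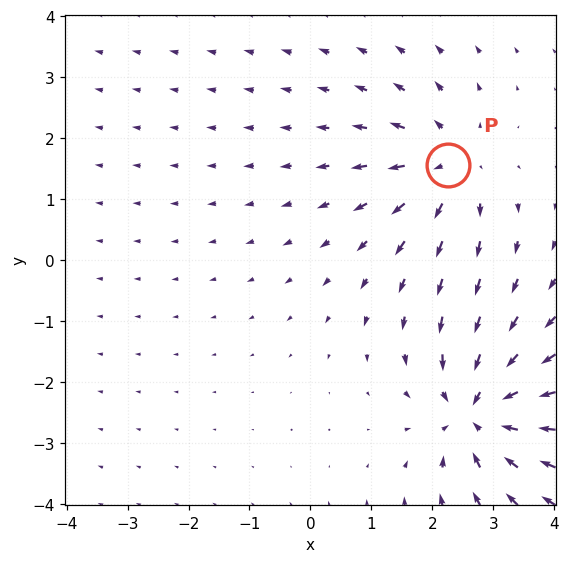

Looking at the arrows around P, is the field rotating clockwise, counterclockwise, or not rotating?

not rotating

Near P at (2.3, 1.6) the arrows show no circulation. The curl there is ≈0.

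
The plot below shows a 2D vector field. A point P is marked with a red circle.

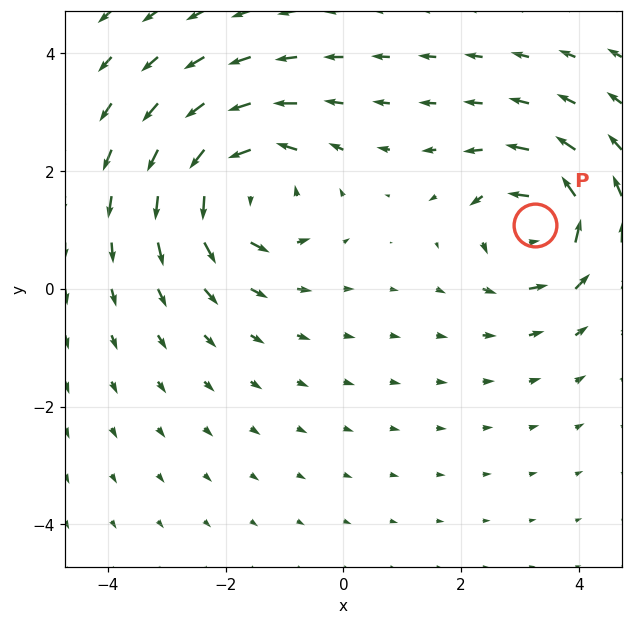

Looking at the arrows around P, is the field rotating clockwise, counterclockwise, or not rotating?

counterclockwise

Near P at (3.3, 1.1) the arrows circulate counterclockwise. The curl (z-component) there is about +5; positive curl means counterclockwise rotation.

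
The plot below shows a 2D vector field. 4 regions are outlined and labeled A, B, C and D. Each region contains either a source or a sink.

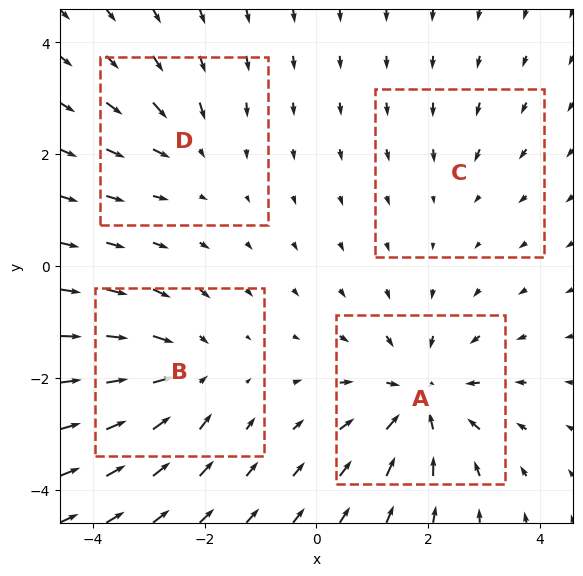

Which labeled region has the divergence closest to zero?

Divergence at each region's feature centre — A: about -6, B: about -5, C: about -2, D: about -3. Region C is closest to zero.

C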